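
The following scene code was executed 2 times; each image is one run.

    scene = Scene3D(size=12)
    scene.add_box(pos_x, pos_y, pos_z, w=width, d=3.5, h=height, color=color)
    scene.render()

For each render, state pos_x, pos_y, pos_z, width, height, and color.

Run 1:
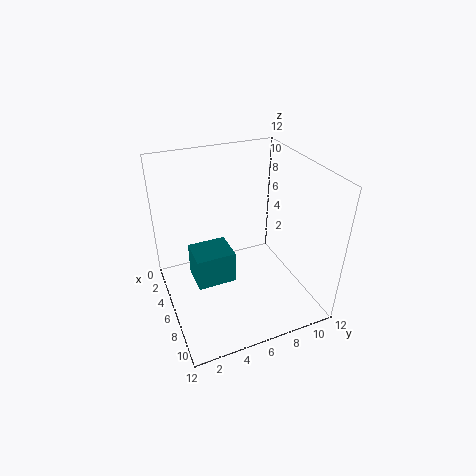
pos_x = 2.5
pos_y = 2.5
pos_z = 1
width = 3
height = 3
color = 'teal'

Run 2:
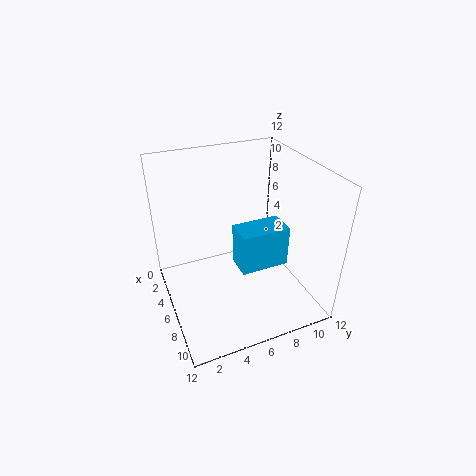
pos_x = 8.5
pos_y = 4.5
pos_z = 6
width = 2
height = 3
color = 'deepskyblue'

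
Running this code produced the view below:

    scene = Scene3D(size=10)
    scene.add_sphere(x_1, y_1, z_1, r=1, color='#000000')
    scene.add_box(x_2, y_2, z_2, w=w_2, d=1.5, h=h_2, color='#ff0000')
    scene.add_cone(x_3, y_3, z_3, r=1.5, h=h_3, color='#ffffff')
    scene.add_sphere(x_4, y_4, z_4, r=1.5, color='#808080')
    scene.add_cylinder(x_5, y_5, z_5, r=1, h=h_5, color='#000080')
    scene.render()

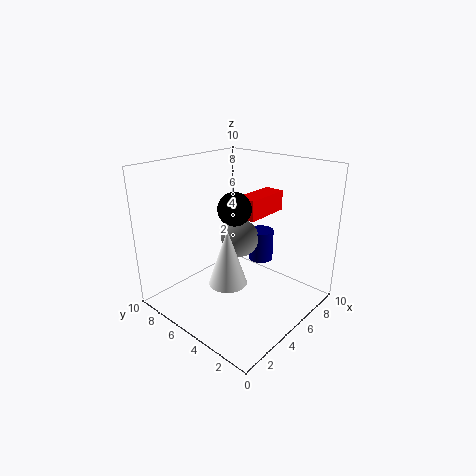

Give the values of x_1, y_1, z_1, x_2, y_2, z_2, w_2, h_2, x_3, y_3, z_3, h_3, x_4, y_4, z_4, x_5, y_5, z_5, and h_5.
x_1 = 3, y_1 = 3.5, z_1 = 8, x_2 = 6, y_2 = 4.5, z_2 = 6, w_2 = 3.5, h_2 = 1.5, x_3 = 5.5, y_3 = 6.5, z_3 = 0.5, h_3 = 4.5, x_4 = 7.5, y_4 = 7, z_4 = 3.5, x_5 = 9, y_5 = 6, z_5 = 1.5, h_5 = 2.5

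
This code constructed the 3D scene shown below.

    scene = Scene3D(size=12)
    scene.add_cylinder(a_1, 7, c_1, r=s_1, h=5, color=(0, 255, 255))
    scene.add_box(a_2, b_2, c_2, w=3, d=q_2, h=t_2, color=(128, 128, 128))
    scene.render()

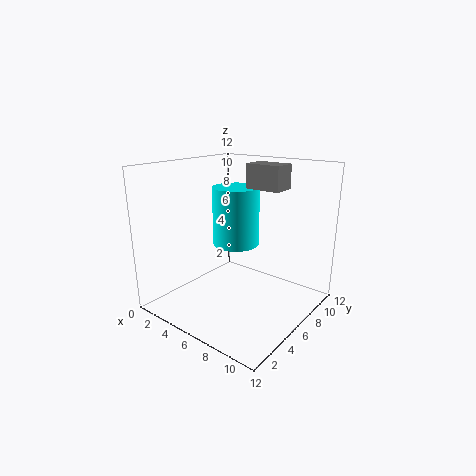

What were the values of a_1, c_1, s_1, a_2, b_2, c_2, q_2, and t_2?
a_1 = 5; c_1 = 5; s_1 = 2; a_2 = 6; b_2 = 7; c_2 = 10; q_2 = 2; t_2 = 2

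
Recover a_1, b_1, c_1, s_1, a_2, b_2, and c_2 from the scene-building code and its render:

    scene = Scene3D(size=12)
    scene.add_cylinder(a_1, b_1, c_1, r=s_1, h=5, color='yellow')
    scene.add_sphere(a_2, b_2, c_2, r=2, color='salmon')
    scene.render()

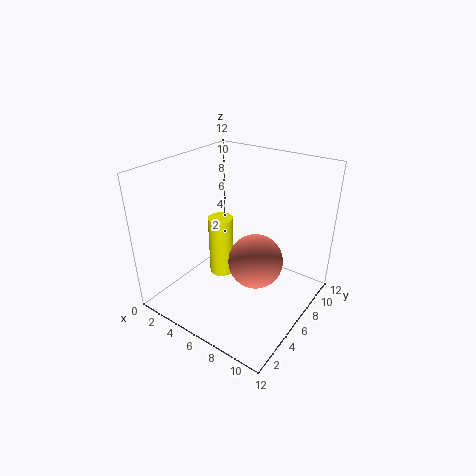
a_1 = 5, b_1 = 5, c_1 = 3, s_1 = 1, a_2 = 9, b_2 = 4, c_2 = 6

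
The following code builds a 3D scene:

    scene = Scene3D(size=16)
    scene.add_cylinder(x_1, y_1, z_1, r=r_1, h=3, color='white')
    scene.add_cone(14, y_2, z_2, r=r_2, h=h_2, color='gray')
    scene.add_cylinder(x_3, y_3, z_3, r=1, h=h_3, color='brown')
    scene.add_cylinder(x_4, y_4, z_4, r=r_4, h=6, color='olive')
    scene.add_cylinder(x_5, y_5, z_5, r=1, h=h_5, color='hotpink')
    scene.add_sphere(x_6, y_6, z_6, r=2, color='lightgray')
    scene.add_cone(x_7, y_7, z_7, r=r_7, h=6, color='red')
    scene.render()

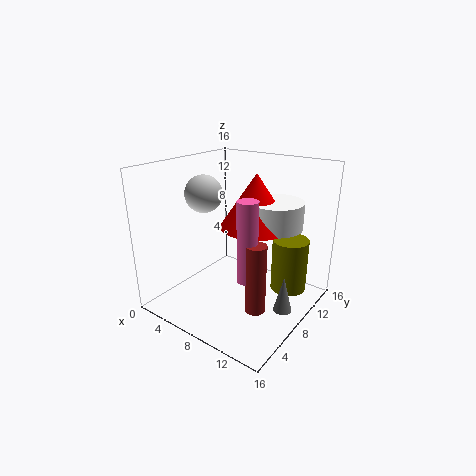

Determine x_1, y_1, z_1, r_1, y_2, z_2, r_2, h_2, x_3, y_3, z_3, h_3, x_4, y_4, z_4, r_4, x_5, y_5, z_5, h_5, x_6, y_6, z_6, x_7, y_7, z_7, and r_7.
x_1 = 11; y_1 = 11; z_1 = 9; r_1 = 3; y_2 = 8; z_2 = 1; r_2 = 1; h_2 = 4; x_3 = 13; y_3 = 4; z_3 = 3; h_3 = 7; x_4 = 13; y_4 = 11; z_4 = 2; r_4 = 2; x_5 = 12; y_5 = 4; z_5 = 6; h_5 = 8; x_6 = 5; y_6 = 6; z_6 = 13; x_7 = 9; y_7 = 10; z_7 = 9; r_7 = 4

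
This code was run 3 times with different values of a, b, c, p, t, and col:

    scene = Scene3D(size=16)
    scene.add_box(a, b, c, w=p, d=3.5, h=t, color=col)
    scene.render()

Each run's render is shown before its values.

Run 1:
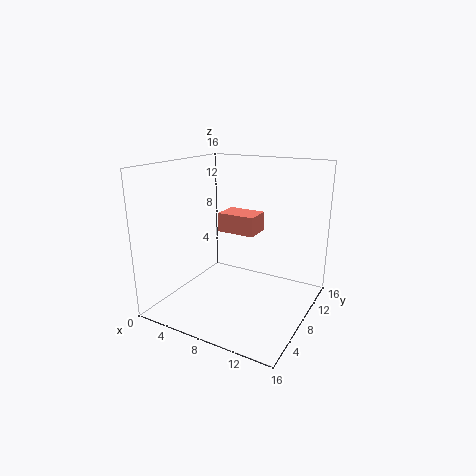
a = 2.5
b = 12.5
c = 6.5
p = 5
t = 2.5
col = 'salmon'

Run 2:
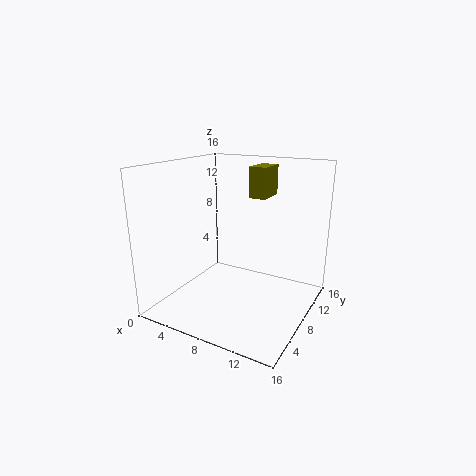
a = 8
b = 10.5
c = 12
p = 2
t = 3.5
col = 'olive'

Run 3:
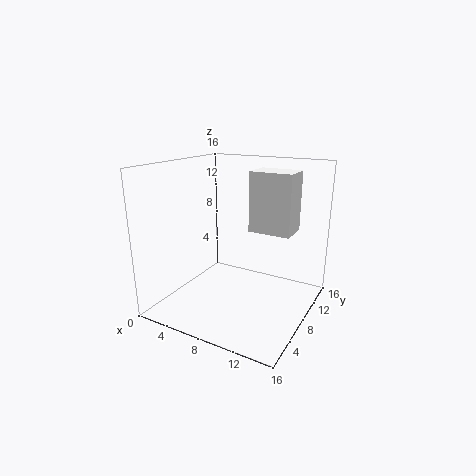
a = 8
b = 10.5
c = 8
p = 5
t = 7
col = 'white'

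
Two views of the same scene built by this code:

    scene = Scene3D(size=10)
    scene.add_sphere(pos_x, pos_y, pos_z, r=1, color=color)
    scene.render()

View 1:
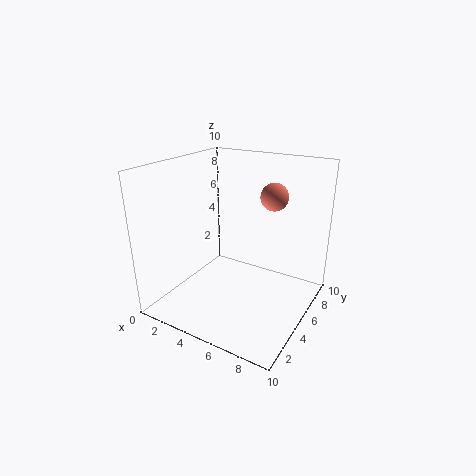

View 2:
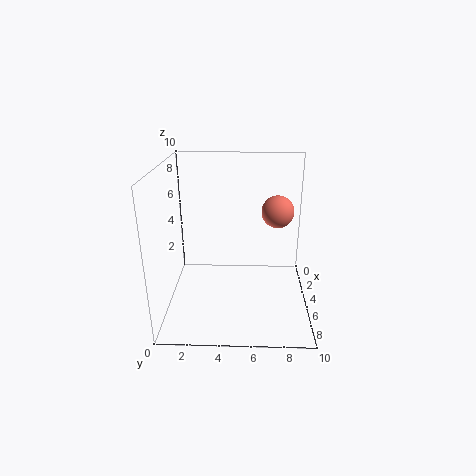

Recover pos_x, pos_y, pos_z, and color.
pos_x = 6.5, pos_y = 7.5, pos_z = 7.5, color = 'salmon'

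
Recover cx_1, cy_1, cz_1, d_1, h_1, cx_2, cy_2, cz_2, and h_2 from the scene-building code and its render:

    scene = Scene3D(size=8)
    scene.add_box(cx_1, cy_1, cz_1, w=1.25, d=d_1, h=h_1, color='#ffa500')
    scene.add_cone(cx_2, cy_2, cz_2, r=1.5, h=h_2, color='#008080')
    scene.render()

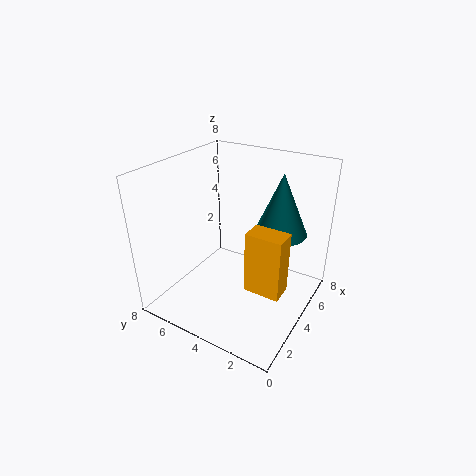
cx_1 = 3, cy_1 = 1, cz_1 = 1.5, d_1 = 2, h_1 = 3.5, cx_2 = 5.75, cy_2 = 2.25, cz_2 = 4, h_2 = 3.5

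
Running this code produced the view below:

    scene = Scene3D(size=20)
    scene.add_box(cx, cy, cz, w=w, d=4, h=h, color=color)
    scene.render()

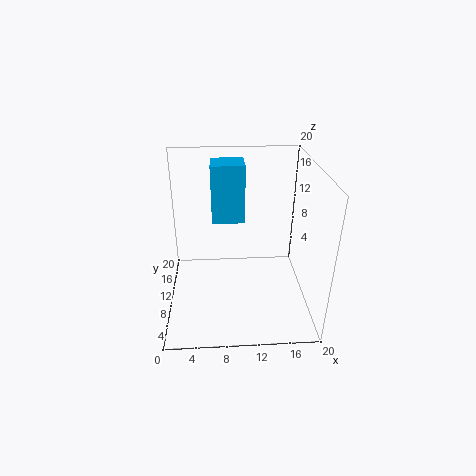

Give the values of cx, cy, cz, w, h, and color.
cx = 6.5
cy = 10.5
cz = 12
w = 4.5
h = 8
color = 'deepskyblue'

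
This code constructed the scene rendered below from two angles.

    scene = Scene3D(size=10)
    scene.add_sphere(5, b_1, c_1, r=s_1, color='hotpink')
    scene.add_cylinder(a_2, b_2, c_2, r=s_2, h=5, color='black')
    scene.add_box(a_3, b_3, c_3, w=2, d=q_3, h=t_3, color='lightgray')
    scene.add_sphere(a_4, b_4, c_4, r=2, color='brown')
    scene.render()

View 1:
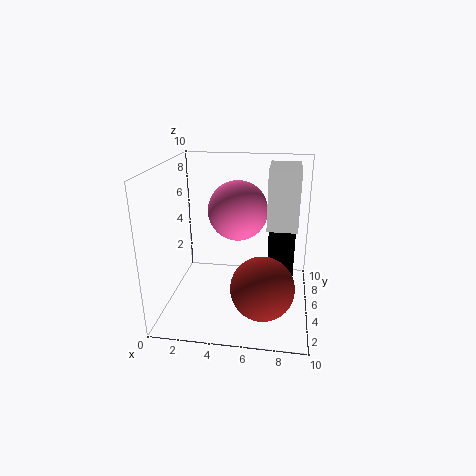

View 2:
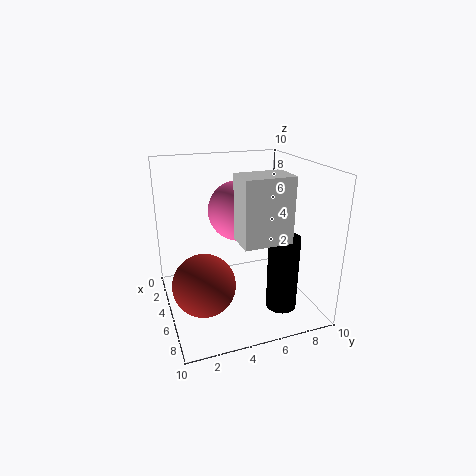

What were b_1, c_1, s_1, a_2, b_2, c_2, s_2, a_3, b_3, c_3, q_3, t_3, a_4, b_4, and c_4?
b_1 = 5, c_1 = 7, s_1 = 2, a_2 = 8, b_2 = 7, c_2 = 1, s_2 = 1, a_3 = 7, b_3 = 4, c_3 = 6, q_3 = 3, t_3 = 4, a_4 = 7, b_4 = 2, c_4 = 3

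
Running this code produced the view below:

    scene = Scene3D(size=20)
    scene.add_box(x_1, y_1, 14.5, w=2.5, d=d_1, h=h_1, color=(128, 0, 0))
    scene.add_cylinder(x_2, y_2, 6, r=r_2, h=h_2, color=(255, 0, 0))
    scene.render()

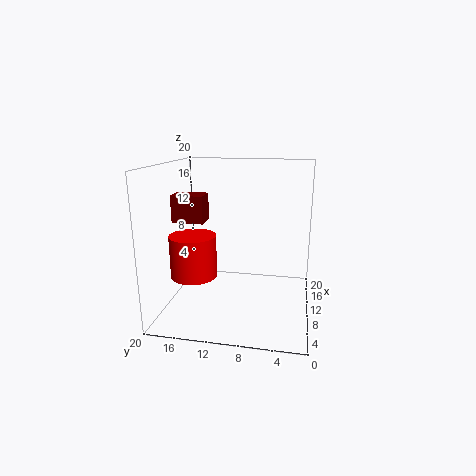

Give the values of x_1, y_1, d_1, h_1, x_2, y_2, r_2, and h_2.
x_1 = 0.5; y_1 = 12; d_1 = 3.5; h_1 = 3; x_2 = 5.5; y_2 = 15; r_2 = 3; h_2 = 5.5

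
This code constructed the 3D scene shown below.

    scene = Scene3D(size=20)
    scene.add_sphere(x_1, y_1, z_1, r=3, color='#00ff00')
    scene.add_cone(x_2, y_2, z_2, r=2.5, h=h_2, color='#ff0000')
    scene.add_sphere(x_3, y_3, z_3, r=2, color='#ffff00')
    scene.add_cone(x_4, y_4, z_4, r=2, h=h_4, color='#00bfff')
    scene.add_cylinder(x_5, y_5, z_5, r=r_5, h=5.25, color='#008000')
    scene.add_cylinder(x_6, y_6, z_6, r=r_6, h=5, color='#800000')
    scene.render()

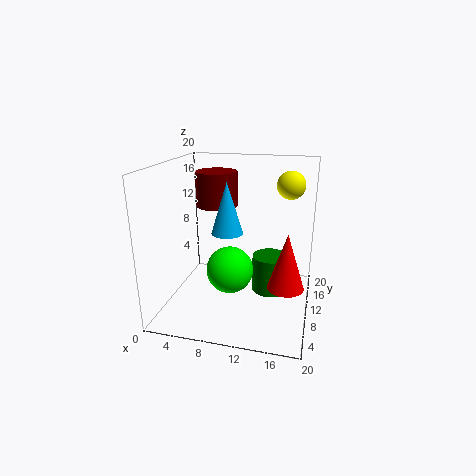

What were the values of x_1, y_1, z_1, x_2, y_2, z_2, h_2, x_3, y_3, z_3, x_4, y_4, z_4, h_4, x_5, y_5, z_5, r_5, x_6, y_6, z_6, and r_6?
x_1 = 10, y_1 = 5.75, z_1 = 7.25, x_2 = 17, y_2 = 8.5, z_2 = 4, h_2 = 7.75, x_3 = 16.5, y_3 = 14.5, z_3 = 16.75, x_4 = 9.5, y_4 = 6.5, z_4 = 12, h_4 = 6.5, x_5 = 14.5, y_5 = 10.75, z_5 = 2.25, r_5 = 2.5, x_6 = 6, y_6 = 13.25, z_6 = 13.5, r_6 = 3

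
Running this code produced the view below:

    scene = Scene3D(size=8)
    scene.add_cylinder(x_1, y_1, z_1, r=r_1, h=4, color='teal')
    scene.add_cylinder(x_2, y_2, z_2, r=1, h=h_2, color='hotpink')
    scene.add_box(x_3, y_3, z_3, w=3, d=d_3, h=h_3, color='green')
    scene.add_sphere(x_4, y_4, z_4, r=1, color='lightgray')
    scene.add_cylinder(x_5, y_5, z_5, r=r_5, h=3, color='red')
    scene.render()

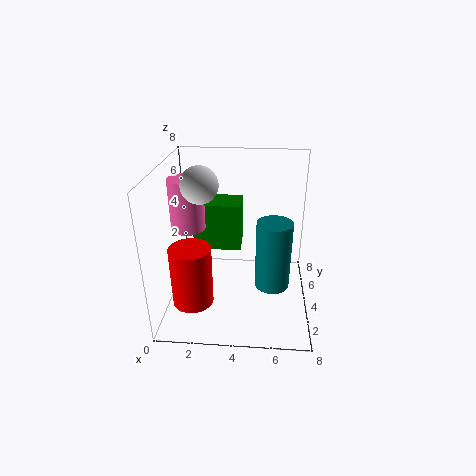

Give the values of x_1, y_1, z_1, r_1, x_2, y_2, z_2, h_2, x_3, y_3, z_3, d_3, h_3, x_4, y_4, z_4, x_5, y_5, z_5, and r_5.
x_1 = 6, y_1 = 4, z_1 = 1, r_1 = 1, x_2 = 1, y_2 = 5, z_2 = 4, h_2 = 3, x_3 = 1, y_3 = 6, z_3 = 2, d_3 = 2, h_3 = 3, x_4 = 2, y_4 = 4, z_4 = 7, x_5 = 2, y_5 = 1, z_5 = 2, r_5 = 1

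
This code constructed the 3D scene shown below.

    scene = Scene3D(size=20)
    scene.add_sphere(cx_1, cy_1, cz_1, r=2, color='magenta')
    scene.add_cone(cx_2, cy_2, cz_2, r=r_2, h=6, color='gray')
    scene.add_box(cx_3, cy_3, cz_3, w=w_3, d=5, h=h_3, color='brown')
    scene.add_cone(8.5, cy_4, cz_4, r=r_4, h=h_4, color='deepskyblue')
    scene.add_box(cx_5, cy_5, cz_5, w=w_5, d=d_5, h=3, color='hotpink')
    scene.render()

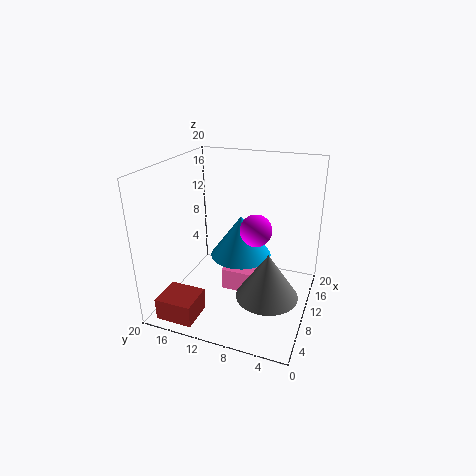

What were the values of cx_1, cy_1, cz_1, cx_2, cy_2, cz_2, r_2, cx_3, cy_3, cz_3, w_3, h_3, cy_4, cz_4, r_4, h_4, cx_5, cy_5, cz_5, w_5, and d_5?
cx_1 = 7
cy_1 = 6.5
cz_1 = 13
cx_2 = 6
cy_2 = 4.5
cz_2 = 4.5
r_2 = 4
cx_3 = 0.5
cy_3 = 13
cz_3 = 1
w_3 = 4.5
h_3 = 3
cy_4 = 9
cz_4 = 8.5
r_4 = 4
h_4 = 5.5
cx_5 = 7.5
cy_5 = 6
cz_5 = 3
w_5 = 3.5
d_5 = 5.5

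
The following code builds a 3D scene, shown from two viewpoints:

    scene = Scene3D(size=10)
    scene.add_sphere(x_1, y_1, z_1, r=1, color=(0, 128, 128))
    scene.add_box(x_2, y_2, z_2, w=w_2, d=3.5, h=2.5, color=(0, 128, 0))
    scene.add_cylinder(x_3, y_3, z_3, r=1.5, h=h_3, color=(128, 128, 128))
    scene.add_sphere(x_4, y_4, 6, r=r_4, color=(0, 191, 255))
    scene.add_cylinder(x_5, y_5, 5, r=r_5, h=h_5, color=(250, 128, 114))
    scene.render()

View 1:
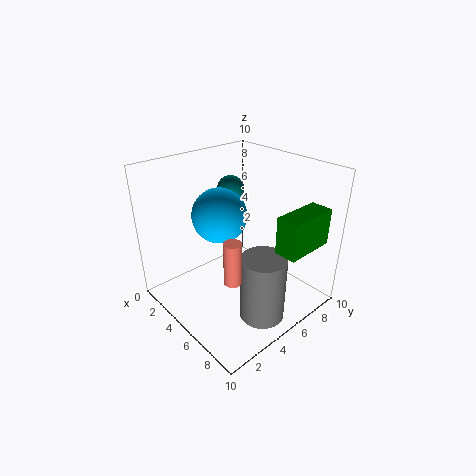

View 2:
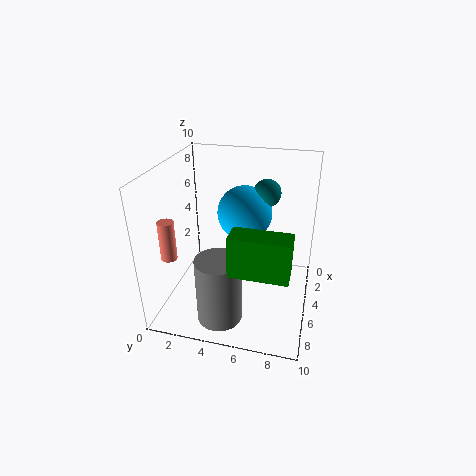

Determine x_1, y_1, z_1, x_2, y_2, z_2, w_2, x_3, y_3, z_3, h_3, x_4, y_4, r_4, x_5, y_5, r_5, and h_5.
x_1 = 2.5
y_1 = 6.5
z_1 = 7.5
x_2 = 8
y_2 = 5.5
z_2 = 5
w_2 = 1.5
x_3 = 8
y_3 = 4.5
z_3 = 0.5
h_3 = 4.5
x_4 = 3
y_4 = 5
r_4 = 2
x_5 = 8.5
y_5 = 1.5
r_5 = 0.5
h_5 = 2.5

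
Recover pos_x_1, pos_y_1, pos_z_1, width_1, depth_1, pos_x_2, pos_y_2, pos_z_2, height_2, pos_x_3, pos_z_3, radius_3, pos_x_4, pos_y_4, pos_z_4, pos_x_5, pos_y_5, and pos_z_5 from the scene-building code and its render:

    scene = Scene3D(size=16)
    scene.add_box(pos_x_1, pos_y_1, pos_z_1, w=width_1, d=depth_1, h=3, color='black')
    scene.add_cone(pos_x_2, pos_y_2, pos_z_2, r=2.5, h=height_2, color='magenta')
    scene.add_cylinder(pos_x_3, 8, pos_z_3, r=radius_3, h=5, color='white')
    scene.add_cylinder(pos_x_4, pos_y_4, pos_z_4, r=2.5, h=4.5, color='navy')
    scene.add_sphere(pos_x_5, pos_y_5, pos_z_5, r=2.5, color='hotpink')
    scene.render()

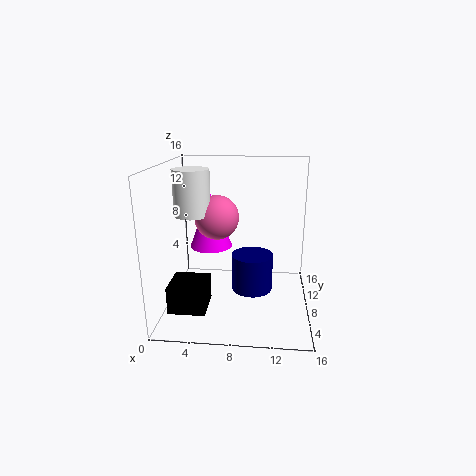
pos_x_1 = 1
pos_y_1 = 3
pos_z_1 = 1
width_1 = 4
depth_1 = 4
pos_x_2 = 4.5
pos_y_2 = 10.5
pos_z_2 = 6
height_2 = 6.5
pos_x_3 = 3
pos_z_3 = 10.5
radius_3 = 2
pos_x_4 = 9.5
pos_y_4 = 10.5
pos_z_4 = 0.5
pos_x_5 = 5.5
pos_y_5 = 9
pos_z_5 = 10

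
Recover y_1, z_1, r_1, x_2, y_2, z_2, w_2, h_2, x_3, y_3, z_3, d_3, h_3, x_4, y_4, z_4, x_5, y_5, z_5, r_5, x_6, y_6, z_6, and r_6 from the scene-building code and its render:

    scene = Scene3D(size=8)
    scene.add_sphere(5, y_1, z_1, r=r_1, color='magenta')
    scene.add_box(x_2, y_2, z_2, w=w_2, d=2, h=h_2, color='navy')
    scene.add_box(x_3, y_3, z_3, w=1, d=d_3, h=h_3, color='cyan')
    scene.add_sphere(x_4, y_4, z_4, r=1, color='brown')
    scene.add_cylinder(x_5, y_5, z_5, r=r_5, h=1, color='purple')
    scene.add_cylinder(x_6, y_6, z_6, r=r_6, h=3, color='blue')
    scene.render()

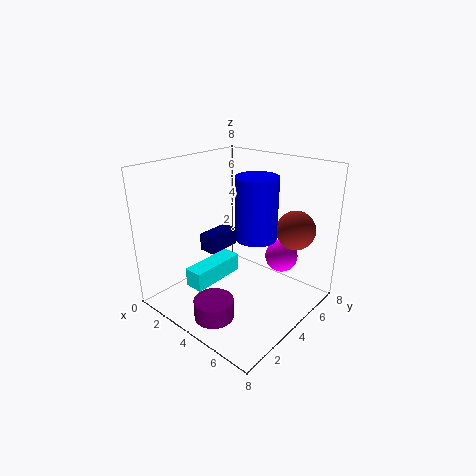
y_1 = 7; z_1 = 2; r_1 = 1; x_2 = 2; y_2 = 3; z_2 = 3; w_2 = 1; h_2 = 1; x_3 = 3; y_3 = 1; z_3 = 2; d_3 = 3; h_3 = 1; x_4 = 7; y_4 = 5; z_4 = 5; x_5 = 5; y_5 = 1; z_5 = 1; r_5 = 1; x_6 = 6; y_6 = 3; z_6 = 5; r_6 = 1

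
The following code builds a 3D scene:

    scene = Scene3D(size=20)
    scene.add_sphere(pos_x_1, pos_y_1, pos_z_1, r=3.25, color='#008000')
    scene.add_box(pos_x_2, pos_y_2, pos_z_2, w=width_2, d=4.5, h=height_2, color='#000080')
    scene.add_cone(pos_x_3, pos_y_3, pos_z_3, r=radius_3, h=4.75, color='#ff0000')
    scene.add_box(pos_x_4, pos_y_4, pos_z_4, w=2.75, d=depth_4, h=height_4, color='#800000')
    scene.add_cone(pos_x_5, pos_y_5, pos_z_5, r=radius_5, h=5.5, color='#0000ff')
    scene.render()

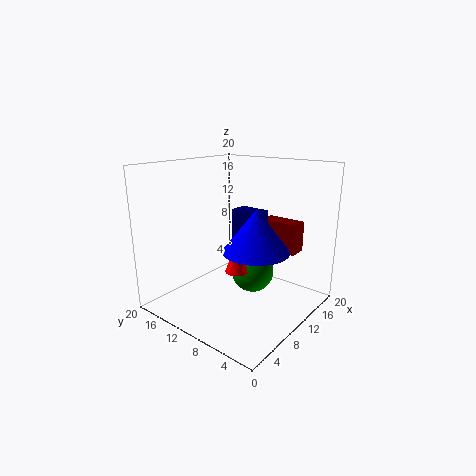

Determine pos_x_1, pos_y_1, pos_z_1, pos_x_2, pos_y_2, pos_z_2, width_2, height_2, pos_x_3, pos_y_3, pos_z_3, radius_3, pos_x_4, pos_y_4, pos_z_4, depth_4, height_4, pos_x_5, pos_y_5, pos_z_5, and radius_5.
pos_x_1 = 14.25
pos_y_1 = 10.5
pos_z_1 = 3.25
pos_x_2 = 12
pos_y_2 = 8.25
pos_z_2 = 8.5
width_2 = 2.75
height_2 = 4.75
pos_x_3 = 11
pos_y_3 = 11
pos_z_3 = 4.25
radius_3 = 1.75
pos_x_4 = 15.5
pos_y_4 = 4.25
pos_z_4 = 7
depth_4 = 5.75
height_4 = 4.5
pos_x_5 = 8
pos_y_5 = 5.5
pos_z_5 = 9.75
radius_5 = 4.25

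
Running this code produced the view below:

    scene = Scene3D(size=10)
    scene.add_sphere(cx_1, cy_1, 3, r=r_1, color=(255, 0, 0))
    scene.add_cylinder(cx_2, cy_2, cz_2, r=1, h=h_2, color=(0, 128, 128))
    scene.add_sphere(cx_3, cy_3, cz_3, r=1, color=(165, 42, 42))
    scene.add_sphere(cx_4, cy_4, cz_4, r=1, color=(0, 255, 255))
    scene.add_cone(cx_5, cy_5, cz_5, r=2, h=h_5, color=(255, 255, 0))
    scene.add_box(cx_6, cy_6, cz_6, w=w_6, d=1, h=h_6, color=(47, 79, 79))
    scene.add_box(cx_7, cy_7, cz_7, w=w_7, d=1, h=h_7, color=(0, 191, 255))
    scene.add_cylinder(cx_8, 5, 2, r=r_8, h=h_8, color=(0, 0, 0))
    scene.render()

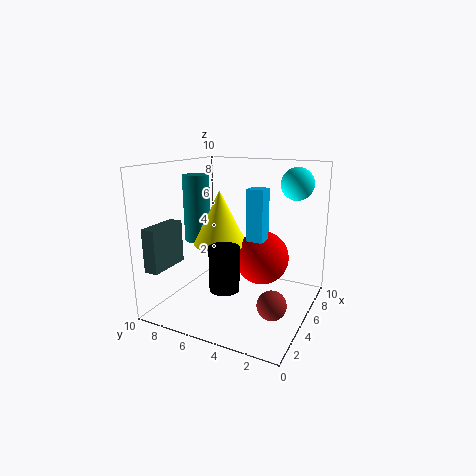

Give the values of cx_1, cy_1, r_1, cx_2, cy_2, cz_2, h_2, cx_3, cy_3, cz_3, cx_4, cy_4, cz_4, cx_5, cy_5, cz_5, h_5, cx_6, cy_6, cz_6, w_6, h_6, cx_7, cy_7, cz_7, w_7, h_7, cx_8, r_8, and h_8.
cx_1 = 7, cy_1 = 4, r_1 = 2, cx_2 = 6, cy_2 = 9, cz_2 = 4, h_2 = 5, cx_3 = 4, cy_3 = 2, cz_3 = 1, cx_4 = 5, cy_4 = 1, cz_4 = 9, cx_5 = 6, cy_5 = 7, cz_5 = 4, h_5 = 4, cx_6 = 1, cy_6 = 9, cz_6 = 3, w_6 = 3, h_6 = 3, cx_7 = 2, cy_7 = 2, cz_7 = 6, w_7 = 1, h_7 = 3, cx_8 = 3, r_8 = 1, h_8 = 3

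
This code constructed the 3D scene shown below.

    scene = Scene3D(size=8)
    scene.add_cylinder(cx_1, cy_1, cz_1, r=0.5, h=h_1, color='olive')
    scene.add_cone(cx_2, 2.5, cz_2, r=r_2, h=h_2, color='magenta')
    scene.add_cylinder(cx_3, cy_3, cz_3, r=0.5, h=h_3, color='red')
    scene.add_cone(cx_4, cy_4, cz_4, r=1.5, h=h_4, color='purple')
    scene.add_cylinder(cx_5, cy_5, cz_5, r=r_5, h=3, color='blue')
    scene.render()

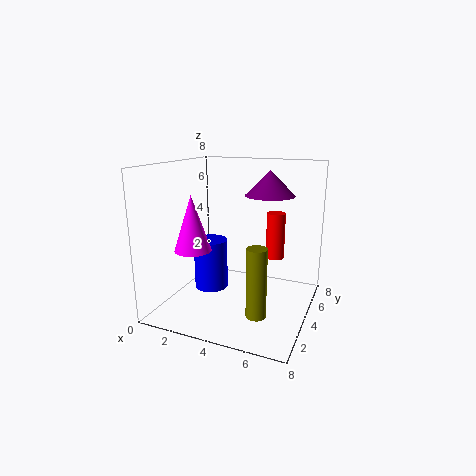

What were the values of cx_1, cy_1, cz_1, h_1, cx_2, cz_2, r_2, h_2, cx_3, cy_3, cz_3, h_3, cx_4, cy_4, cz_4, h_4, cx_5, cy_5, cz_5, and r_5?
cx_1 = 6; cy_1 = 1.5; cz_1 = 1; h_1 = 3.5; cx_2 = 2; cz_2 = 3.5; r_2 = 1; h_2 = 3; cx_3 = 6; cy_3 = 4.5; cz_3 = 3; h_3 = 2.5; cx_4 = 5; cy_4 = 6.5; cz_4 = 6; h_4 = 1.5; cx_5 = 2; cy_5 = 4.5; cz_5 = 0.5; r_5 = 1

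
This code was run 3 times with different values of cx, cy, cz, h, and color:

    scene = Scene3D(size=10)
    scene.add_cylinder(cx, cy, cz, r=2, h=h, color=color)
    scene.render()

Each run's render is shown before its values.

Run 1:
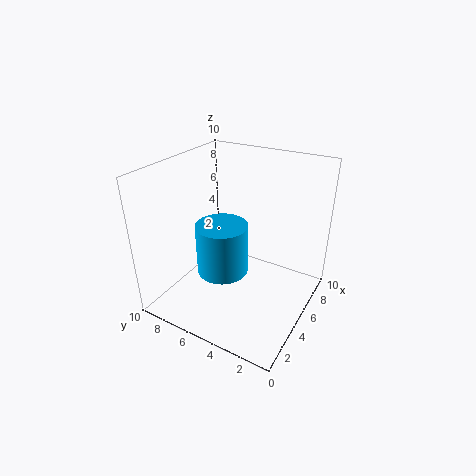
cx = 6, cy = 7, cz = 1, h = 4, color = 'deepskyblue'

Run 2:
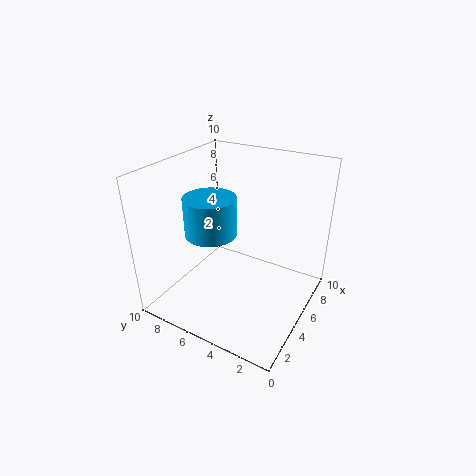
cx = 6, cy = 8, cz = 4, h = 3, color = 'deepskyblue'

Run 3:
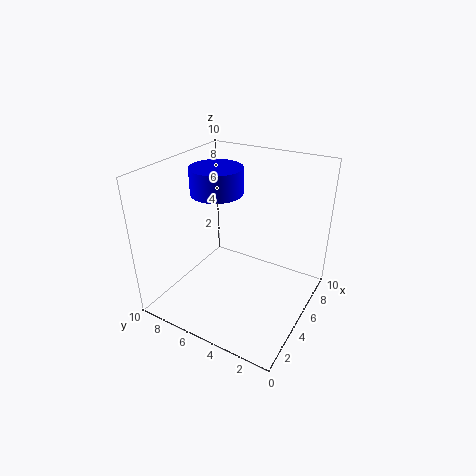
cx = 7, cy = 8, cz = 7, h = 2, color = 'blue'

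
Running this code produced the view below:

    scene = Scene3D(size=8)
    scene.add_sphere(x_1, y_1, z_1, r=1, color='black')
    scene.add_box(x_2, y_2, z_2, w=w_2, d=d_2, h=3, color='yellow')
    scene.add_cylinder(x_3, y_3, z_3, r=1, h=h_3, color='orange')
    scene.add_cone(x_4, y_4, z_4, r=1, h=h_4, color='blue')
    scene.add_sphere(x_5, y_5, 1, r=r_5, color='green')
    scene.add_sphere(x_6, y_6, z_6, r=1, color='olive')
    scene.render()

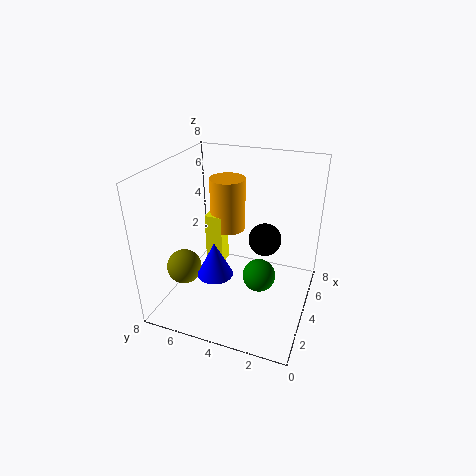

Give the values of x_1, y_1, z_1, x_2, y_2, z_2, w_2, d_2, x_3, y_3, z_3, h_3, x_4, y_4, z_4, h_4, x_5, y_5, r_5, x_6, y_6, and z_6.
x_1 = 6, y_1 = 3, z_1 = 3, x_2 = 4, y_2 = 5, z_2 = 2, w_2 = 1, d_2 = 1, x_3 = 5, y_3 = 5, z_3 = 4, h_3 = 3, x_4 = 3, y_4 = 5, z_4 = 2, h_4 = 2, x_5 = 5, y_5 = 3, r_5 = 1, x_6 = 3, y_6 = 7, z_6 = 2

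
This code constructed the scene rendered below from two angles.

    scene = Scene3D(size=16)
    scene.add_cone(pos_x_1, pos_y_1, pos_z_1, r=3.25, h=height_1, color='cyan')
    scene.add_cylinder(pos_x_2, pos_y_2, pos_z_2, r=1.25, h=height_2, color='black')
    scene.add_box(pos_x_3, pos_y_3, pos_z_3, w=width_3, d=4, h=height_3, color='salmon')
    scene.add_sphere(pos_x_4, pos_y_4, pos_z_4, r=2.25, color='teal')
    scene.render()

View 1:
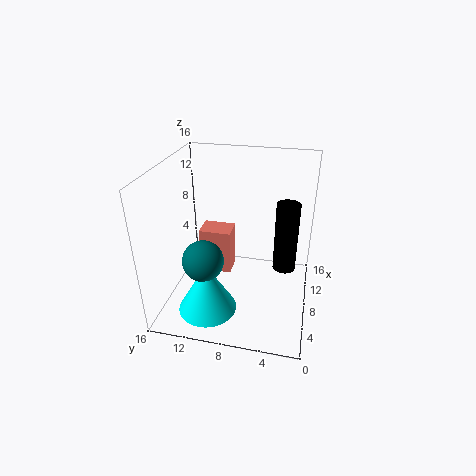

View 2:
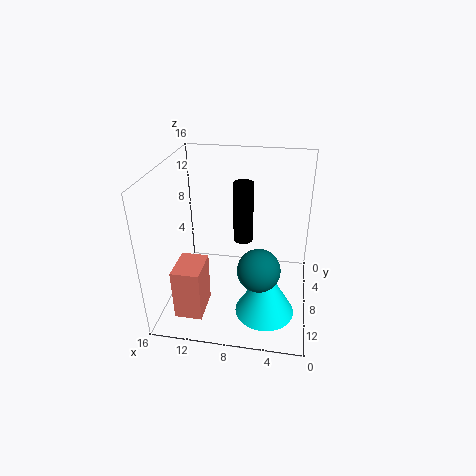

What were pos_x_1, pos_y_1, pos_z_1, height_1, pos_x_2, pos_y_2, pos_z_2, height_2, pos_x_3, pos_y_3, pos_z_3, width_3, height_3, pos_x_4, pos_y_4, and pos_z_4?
pos_x_1 = 4.5; pos_y_1 = 10.75; pos_z_1 = 0.5; height_1 = 5.75; pos_x_2 = 8.25; pos_y_2 = 2.75; pos_z_2 = 4.75; height_2 = 7.75; pos_x_3 = 11; pos_y_3 = 9.75; pos_z_3 = 0.75; width_3 = 3; height_3 = 5.75; pos_x_4 = 5.25; pos_y_4 = 11.25; pos_z_4 = 6.25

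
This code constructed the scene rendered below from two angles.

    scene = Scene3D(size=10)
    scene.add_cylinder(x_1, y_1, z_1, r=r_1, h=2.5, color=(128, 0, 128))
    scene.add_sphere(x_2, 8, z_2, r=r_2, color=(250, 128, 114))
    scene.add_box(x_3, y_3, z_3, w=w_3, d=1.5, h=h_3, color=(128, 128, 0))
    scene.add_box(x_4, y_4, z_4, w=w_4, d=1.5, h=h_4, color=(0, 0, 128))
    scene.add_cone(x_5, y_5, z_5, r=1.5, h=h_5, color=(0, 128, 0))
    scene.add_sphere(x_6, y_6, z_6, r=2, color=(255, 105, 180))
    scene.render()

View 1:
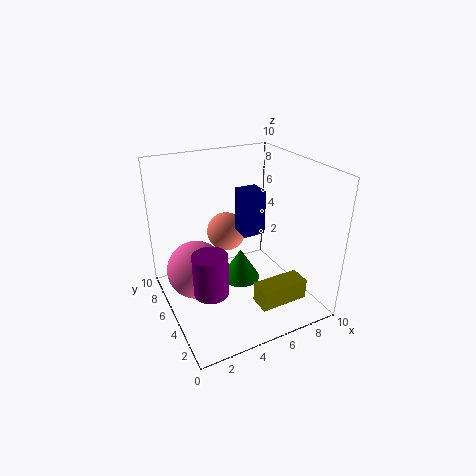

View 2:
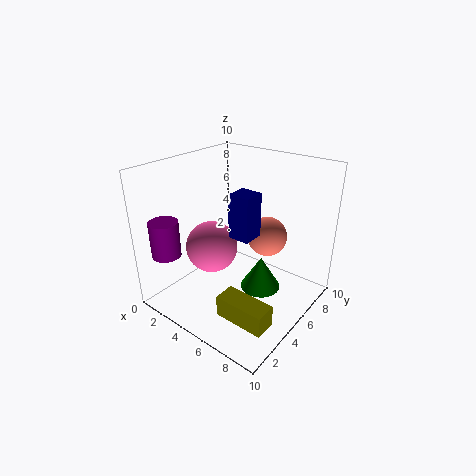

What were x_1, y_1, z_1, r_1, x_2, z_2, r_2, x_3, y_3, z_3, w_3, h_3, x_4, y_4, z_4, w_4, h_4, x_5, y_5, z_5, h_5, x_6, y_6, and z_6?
x_1 = 1.5; y_1 = 1.5; z_1 = 4; r_1 = 1; x_2 = 5.5; z_2 = 4; r_2 = 1.5; x_3 = 5.5; y_3 = 2; z_3 = 0.5; w_3 = 3.5; h_3 = 1.5; x_4 = 5; y_4 = 4; z_4 = 5.5; w_4 = 1.5; h_4 = 3; x_5 = 6; y_5 = 6.5; z_5 = 0.5; h_5 = 2.5; x_6 = 2; y_6 = 5.5; z_6 = 3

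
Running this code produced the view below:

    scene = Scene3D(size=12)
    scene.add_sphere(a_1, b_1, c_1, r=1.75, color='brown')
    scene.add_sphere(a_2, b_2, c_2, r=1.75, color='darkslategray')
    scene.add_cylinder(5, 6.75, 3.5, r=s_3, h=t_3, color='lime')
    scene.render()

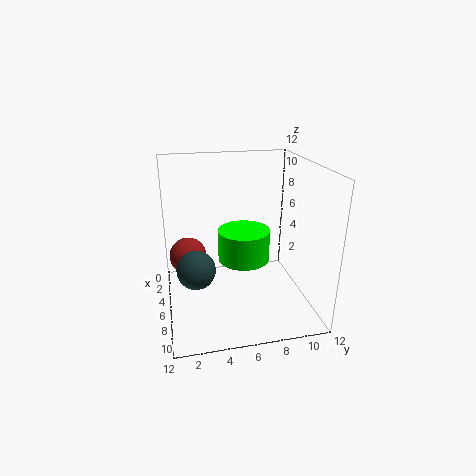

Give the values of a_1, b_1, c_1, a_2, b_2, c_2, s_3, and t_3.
a_1 = 2; b_1 = 2; c_1 = 2.75; a_2 = 4.5; b_2 = 2.5; c_2 = 2.5; s_3 = 2.25; t_3 = 2.75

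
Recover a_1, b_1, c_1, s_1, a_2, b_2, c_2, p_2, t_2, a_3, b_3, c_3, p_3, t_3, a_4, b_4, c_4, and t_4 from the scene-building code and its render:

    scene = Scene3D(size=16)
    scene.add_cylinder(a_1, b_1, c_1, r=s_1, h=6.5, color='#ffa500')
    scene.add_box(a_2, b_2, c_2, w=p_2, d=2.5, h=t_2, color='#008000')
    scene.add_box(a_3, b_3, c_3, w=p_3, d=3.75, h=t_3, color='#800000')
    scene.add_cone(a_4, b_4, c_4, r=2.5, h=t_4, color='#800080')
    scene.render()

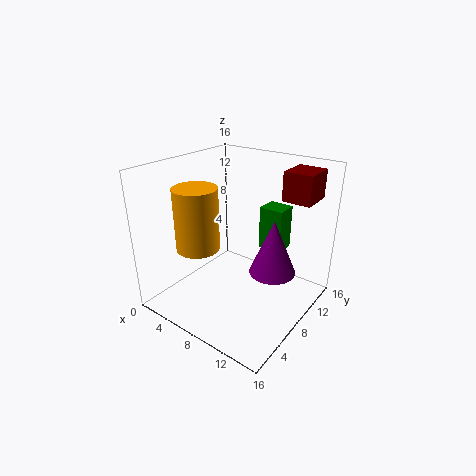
a_1 = 6; b_1 = 3.75; c_1 = 8; s_1 = 2.25; a_2 = 9; b_2 = 10.75; c_2 = 6; p_2 = 2.75; t_2 = 5; a_3 = 11.25; b_3 = 11.5; c_3 = 12; p_3 = 3.25; t_3 = 3.25; a_4 = 12.25; b_4 = 8.5; c_4 = 5; t_4 = 6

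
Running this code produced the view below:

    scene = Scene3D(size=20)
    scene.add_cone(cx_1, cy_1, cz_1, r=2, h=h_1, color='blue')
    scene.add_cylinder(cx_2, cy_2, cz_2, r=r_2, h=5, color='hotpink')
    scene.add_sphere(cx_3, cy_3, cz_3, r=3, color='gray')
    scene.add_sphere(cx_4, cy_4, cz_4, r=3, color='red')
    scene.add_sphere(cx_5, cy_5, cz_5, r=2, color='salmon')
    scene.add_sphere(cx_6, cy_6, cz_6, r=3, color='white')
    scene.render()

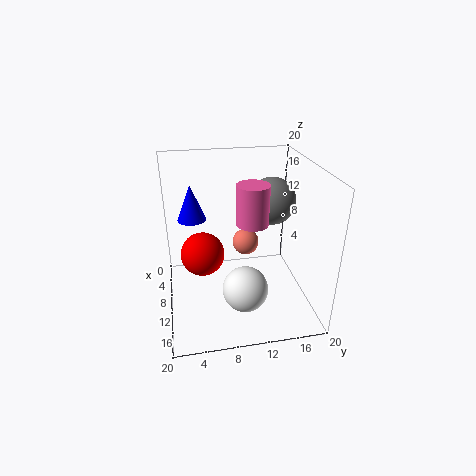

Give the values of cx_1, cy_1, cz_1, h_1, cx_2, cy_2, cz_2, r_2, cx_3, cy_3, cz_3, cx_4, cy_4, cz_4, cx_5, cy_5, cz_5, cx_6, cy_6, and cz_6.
cx_1 = 7, cy_1 = 4, cz_1 = 12, h_1 = 5, cx_2 = 14, cy_2 = 11, cz_2 = 14, r_2 = 2, cx_3 = 12, cy_3 = 14, cz_3 = 16, cx_4 = 10, cy_4 = 5, cz_4 = 8, cx_5 = 6, cy_5 = 12, cz_5 = 7, cx_6 = 15, cy_6 = 10, cz_6 = 5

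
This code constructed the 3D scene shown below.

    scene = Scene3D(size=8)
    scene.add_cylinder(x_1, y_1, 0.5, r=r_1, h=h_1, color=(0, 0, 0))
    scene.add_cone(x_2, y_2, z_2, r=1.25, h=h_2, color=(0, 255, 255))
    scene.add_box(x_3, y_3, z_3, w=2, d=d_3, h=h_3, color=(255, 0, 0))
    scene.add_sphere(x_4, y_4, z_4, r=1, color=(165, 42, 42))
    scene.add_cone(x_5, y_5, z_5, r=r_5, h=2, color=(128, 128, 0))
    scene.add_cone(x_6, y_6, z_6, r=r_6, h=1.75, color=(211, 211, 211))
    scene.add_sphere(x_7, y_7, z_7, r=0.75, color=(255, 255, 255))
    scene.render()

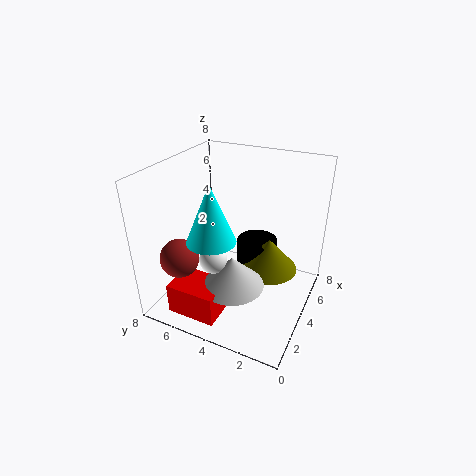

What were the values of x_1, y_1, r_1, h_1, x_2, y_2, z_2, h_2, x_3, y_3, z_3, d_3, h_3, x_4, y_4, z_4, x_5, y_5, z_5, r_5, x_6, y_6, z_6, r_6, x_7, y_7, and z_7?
x_1 = 6.25
y_1 = 3.75
r_1 = 1.25
h_1 = 2.25
x_2 = 2
y_2 = 4.5
z_2 = 4.75
h_2 = 3
x_3 = 0.75
y_3 = 4
z_3 = 0.25
d_3 = 2.75
h_3 = 1.75
x_4 = 1.25
y_4 = 6
z_4 = 3.75
x_5 = 5.75
y_5 = 2.75
z_5 = 1.25
r_5 = 1.75
x_6 = 2.75
y_6 = 3.75
z_6 = 1.75
r_6 = 1.75
x_7 = 2.5
y_7 = 4.75
z_7 = 3.25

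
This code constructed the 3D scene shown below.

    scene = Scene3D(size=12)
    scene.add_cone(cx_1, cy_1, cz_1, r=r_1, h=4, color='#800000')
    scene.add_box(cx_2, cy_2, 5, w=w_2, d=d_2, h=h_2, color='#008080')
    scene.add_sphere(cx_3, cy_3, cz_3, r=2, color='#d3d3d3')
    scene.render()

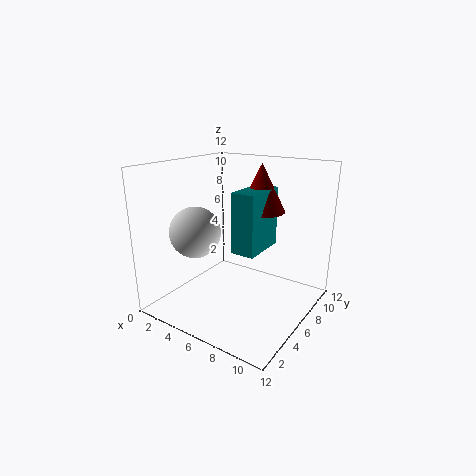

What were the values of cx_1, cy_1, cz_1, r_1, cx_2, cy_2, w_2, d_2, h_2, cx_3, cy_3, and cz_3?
cx_1 = 7
cy_1 = 8
cz_1 = 8
r_1 = 2
cx_2 = 6
cy_2 = 5
w_2 = 2
d_2 = 4
h_2 = 5
cx_3 = 4
cy_3 = 3
cz_3 = 7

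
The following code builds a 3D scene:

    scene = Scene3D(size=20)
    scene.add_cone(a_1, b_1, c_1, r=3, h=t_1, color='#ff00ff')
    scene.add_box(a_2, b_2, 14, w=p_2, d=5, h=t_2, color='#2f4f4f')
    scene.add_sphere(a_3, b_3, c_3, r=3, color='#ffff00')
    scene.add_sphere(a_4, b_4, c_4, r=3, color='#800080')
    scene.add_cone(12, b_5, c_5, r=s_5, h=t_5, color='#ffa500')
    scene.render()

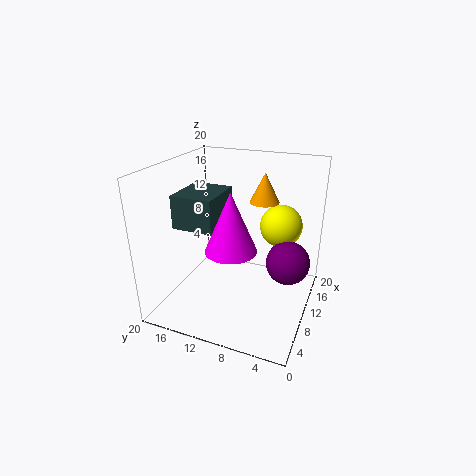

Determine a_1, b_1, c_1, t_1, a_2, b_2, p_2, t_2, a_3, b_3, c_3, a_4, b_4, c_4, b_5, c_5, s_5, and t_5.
a_1 = 3
b_1 = 8
c_1 = 12
t_1 = 7
a_2 = 2
b_2 = 10
p_2 = 6
t_2 = 4
a_3 = 14
b_3 = 5
c_3 = 11
a_4 = 11
b_4 = 3
c_4 = 7
b_5 = 7
c_5 = 15
s_5 = 2
t_5 = 4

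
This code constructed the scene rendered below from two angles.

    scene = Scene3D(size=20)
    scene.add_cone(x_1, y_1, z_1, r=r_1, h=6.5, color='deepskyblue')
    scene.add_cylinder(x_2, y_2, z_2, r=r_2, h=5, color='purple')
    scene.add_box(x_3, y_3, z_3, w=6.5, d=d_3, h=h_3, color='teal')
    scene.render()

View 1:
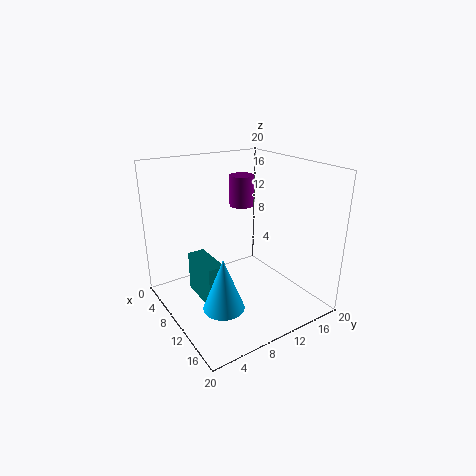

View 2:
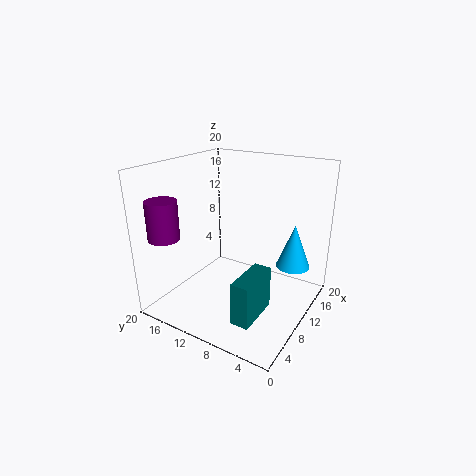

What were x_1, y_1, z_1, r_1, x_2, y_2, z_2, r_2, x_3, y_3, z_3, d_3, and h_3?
x_1 = 16
y_1 = 4
z_1 = 4.5
r_1 = 2.5
x_2 = 2
y_2 = 16
z_2 = 11.5
r_2 = 2
x_3 = 4
y_3 = 5
z_3 = 0.5
d_3 = 2.5
h_3 = 6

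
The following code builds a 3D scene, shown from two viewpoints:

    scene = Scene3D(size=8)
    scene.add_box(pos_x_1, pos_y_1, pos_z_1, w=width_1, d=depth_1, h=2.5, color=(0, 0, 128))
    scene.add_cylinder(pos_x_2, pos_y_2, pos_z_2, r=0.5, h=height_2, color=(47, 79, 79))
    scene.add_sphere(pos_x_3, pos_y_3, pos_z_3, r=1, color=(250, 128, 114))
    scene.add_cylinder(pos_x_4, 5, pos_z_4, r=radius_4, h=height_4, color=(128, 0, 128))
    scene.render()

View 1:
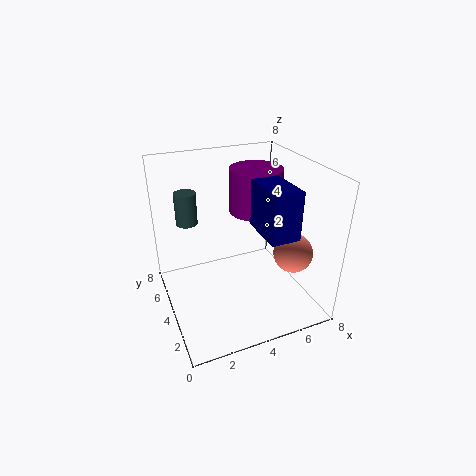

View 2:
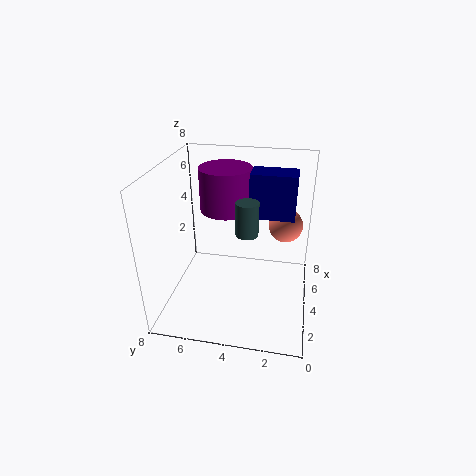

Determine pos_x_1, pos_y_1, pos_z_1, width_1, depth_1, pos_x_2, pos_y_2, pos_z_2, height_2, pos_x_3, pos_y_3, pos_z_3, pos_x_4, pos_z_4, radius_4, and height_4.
pos_x_1 = 4.5; pos_y_1 = 1; pos_z_1 = 5; width_1 = 1.5; depth_1 = 2.5; pos_x_2 = 1; pos_y_2 = 3; pos_z_2 = 6; height_2 = 1.5; pos_x_3 = 6; pos_y_3 = 1.5; pos_z_3 = 4; pos_x_4 = 5.5; pos_z_4 = 5; radius_4 = 1.5; height_4 = 2.5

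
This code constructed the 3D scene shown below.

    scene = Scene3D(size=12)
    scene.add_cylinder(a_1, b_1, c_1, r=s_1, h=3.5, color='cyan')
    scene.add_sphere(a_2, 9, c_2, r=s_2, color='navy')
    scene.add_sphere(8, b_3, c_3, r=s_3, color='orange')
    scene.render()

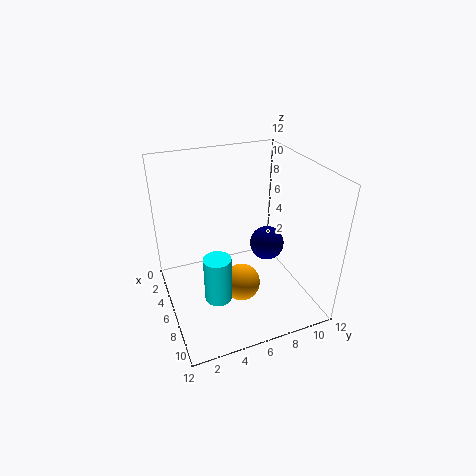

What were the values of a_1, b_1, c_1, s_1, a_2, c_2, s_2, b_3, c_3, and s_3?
a_1 = 9.5; b_1 = 3; c_1 = 3.5; s_1 = 1; a_2 = 5.5; c_2 = 4.5; s_2 = 1.5; b_3 = 5.5; c_3 = 3; s_3 = 1.5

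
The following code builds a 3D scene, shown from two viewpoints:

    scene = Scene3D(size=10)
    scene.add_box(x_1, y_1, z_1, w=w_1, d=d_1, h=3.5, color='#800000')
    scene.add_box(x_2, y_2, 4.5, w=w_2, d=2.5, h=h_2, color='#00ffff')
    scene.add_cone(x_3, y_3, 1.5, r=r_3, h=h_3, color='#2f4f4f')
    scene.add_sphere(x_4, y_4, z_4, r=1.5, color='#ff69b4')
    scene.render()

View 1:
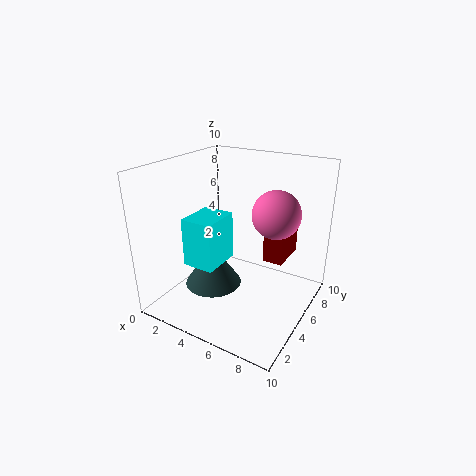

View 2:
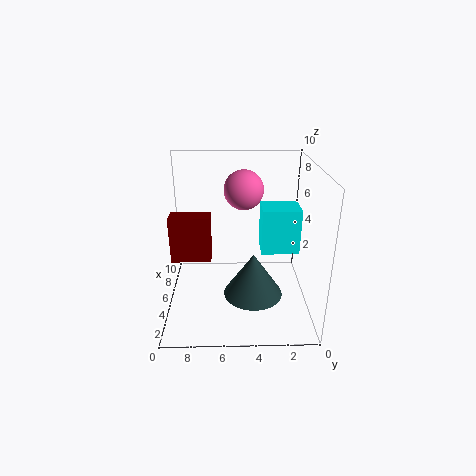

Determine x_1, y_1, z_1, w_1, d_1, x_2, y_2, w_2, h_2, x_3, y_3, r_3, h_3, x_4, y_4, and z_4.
x_1 = 6; y_1 = 7; z_1 = 2.5; w_1 = 1.5; d_1 = 3; x_2 = 3.5; y_2 = 1; w_2 = 2; h_2 = 3; x_3 = 3.5; y_3 = 4; r_3 = 2; h_3 = 3; x_4 = 8; y_4 = 4.5; z_4 = 7.5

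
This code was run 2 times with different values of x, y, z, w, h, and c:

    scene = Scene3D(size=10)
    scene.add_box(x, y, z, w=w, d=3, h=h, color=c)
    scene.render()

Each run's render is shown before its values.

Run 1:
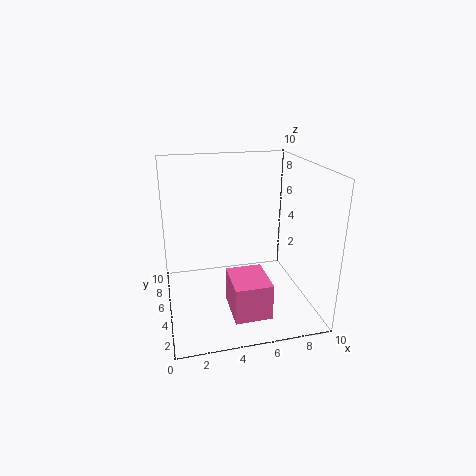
x = 4, y = 1.5, z = 0.5, w = 2.5, h = 2.5, c = 'hotpink'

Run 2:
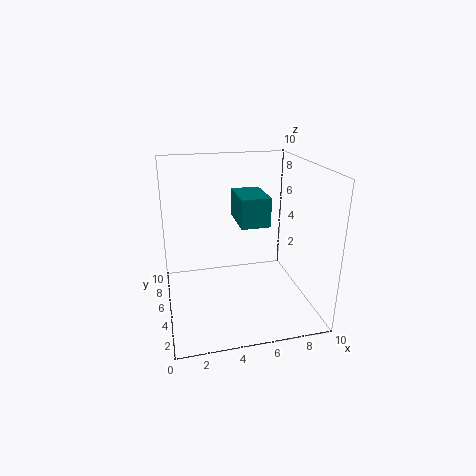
x = 5, y = 4, z = 6, w = 2, h = 2, c = 'teal'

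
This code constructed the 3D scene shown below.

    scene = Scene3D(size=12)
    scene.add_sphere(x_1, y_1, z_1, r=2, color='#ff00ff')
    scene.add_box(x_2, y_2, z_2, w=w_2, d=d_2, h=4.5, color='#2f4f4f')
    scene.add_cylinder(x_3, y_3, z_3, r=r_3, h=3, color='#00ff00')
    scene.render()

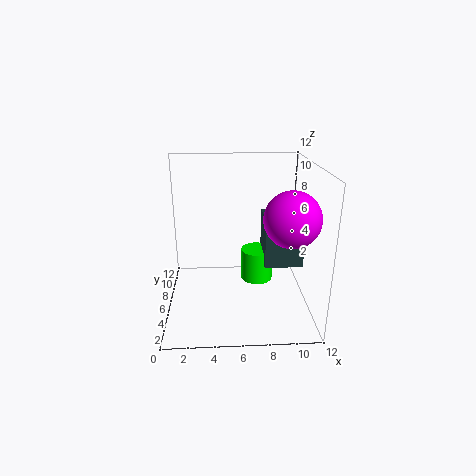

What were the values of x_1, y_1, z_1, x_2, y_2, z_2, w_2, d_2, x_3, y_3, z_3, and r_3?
x_1 = 9.5
y_1 = 2
z_1 = 9
x_2 = 8.5
y_2 = 7
z_2 = 2.5
w_2 = 3.5
d_2 = 3.5
x_3 = 8
y_3 = 9
z_3 = 0.5
r_3 = 1.5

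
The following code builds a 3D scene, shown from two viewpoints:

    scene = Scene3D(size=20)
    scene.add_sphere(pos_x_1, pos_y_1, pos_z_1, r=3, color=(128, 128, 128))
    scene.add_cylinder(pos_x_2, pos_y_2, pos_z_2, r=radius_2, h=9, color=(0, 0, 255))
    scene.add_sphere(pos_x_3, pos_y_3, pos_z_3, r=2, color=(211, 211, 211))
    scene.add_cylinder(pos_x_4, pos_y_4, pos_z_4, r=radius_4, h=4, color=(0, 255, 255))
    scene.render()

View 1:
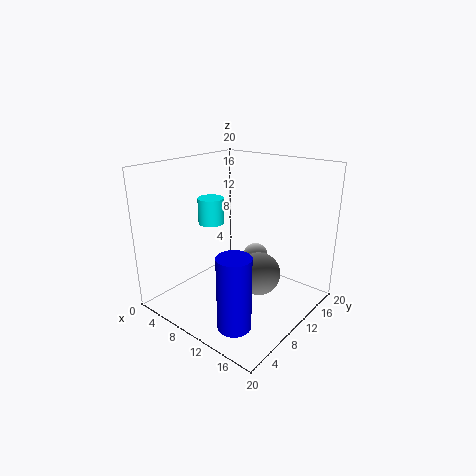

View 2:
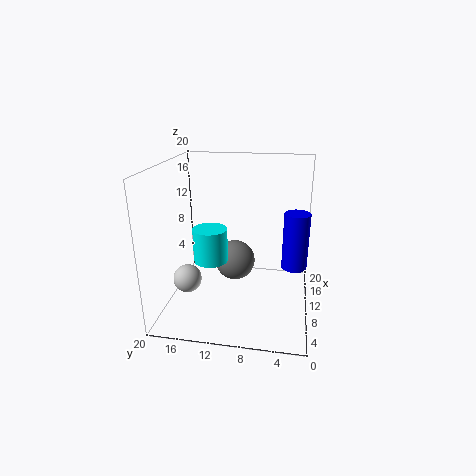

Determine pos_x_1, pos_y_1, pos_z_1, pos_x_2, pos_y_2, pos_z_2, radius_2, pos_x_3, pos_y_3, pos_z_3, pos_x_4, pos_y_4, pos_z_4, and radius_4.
pos_x_1 = 13; pos_y_1 = 11; pos_z_1 = 5; pos_x_2 = 16; pos_y_2 = 2; pos_z_2 = 3; radius_2 = 2; pos_x_3 = 8; pos_y_3 = 17; pos_z_3 = 4; pos_x_4 = 3; pos_y_4 = 12; pos_z_4 = 10; radius_4 = 2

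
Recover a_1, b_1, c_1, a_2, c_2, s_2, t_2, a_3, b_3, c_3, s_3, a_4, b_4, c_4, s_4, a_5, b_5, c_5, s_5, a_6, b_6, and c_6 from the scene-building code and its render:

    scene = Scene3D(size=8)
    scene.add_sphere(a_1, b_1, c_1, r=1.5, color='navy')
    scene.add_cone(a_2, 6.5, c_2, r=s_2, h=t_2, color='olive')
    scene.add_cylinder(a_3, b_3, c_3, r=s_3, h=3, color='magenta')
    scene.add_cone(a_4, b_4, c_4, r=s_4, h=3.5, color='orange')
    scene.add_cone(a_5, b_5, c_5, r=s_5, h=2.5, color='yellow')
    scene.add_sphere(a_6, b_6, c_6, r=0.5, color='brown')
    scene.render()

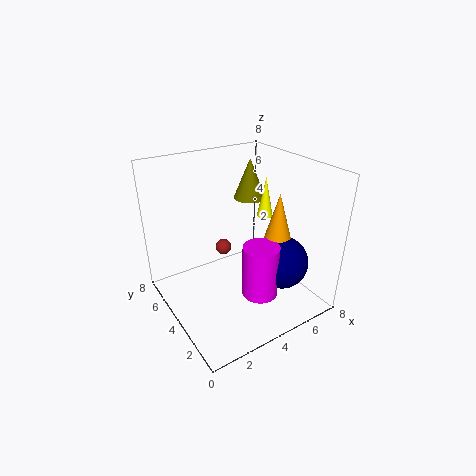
a_1 = 6; b_1 = 2.5; c_1 = 2.5; a_2 = 6.5; c_2 = 5; s_2 = 1; t_2 = 2.5; a_3 = 4.5; b_3 = 2.5; c_3 = 1; s_3 = 1; a_4 = 6; b_4 = 3; c_4 = 3; s_4 = 1; a_5 = 7; b_5 = 5.5; c_5 = 4; s_5 = 0.5; a_6 = 4.5; b_6 = 6.5; c_6 = 2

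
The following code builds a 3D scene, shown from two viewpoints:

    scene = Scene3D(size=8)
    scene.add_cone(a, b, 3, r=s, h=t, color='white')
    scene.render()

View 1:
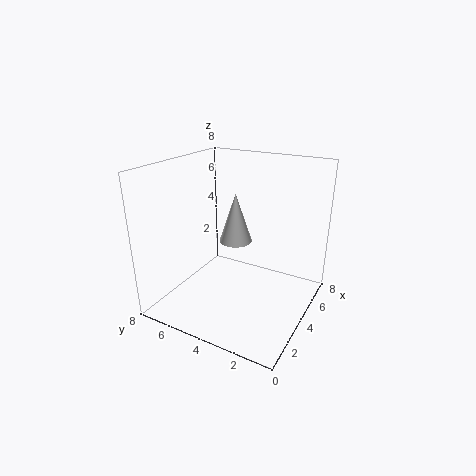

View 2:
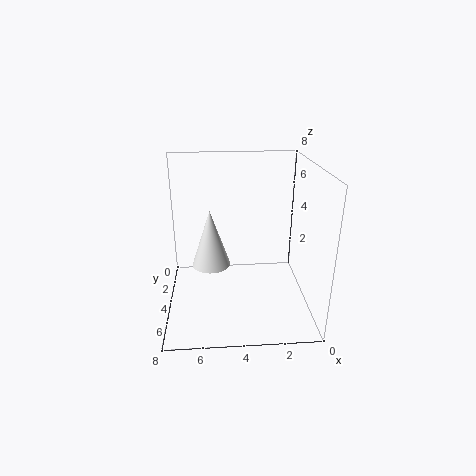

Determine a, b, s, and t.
a = 5.5; b = 5; s = 1; t = 3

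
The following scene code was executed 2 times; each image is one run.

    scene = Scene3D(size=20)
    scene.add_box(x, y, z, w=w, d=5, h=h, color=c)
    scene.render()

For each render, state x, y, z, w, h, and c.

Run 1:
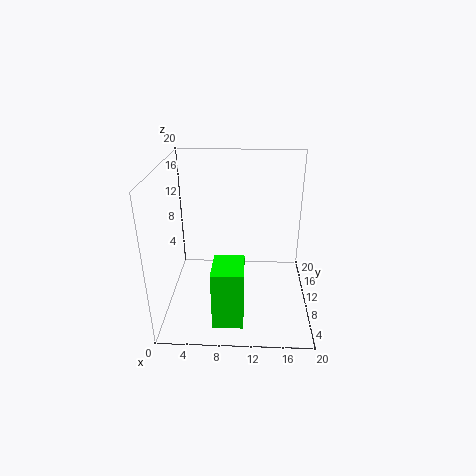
x = 7
y = 2
z = 1
w = 4
h = 8
c = 'lime'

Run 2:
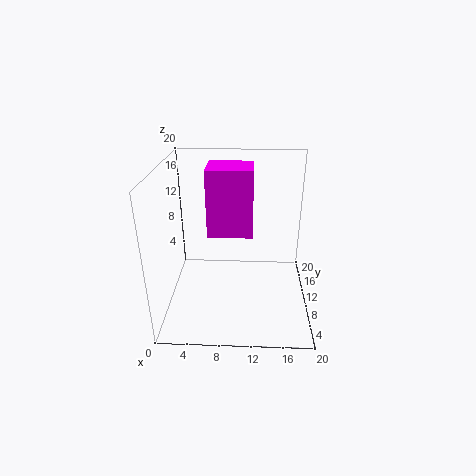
x = 6
y = 8
z = 11
w = 6
h = 9
c = 'magenta'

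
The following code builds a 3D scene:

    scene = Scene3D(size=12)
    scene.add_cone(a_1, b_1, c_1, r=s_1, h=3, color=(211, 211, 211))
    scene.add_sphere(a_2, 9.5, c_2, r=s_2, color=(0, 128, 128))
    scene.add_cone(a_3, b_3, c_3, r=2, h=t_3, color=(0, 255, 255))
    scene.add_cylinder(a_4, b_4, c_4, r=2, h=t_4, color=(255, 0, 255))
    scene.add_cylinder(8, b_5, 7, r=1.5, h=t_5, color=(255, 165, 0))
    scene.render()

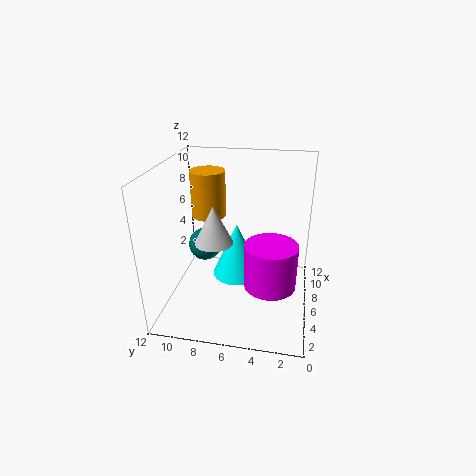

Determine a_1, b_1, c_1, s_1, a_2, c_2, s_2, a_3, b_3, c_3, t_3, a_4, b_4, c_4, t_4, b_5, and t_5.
a_1 = 4
b_1 = 7.5
c_1 = 6.5
s_1 = 1.5
a_2 = 8
c_2 = 4
s_2 = 1.5
a_3 = 5.5
b_3 = 6
c_3 = 3
t_3 = 4.5
a_4 = 3.5
b_4 = 3
c_4 = 3.5
t_4 = 3.5
b_5 = 9
t_5 = 4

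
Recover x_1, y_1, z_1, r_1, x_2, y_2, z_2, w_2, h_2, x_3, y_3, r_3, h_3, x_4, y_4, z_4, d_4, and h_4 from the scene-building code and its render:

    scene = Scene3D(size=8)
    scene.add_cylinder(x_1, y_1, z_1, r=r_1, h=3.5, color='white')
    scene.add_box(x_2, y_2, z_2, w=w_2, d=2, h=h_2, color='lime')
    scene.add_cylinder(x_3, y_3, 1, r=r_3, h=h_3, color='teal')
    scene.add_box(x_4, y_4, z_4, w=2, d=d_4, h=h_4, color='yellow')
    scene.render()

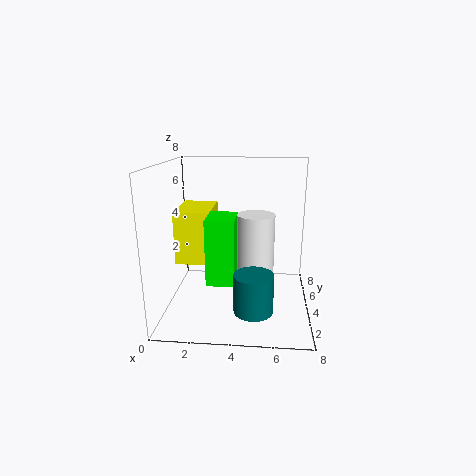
x_1 = 5; y_1 = 3.5; z_1 = 2; r_1 = 1; x_2 = 2.5; y_2 = 2; z_2 = 2; w_2 = 1.5; h_2 = 3.5; x_3 = 5; y_3 = 1.5; r_3 = 1; h_3 = 2; x_4 = 0.5; y_4 = 3.5; z_4 = 2.5; d_4 = 3; h_4 = 3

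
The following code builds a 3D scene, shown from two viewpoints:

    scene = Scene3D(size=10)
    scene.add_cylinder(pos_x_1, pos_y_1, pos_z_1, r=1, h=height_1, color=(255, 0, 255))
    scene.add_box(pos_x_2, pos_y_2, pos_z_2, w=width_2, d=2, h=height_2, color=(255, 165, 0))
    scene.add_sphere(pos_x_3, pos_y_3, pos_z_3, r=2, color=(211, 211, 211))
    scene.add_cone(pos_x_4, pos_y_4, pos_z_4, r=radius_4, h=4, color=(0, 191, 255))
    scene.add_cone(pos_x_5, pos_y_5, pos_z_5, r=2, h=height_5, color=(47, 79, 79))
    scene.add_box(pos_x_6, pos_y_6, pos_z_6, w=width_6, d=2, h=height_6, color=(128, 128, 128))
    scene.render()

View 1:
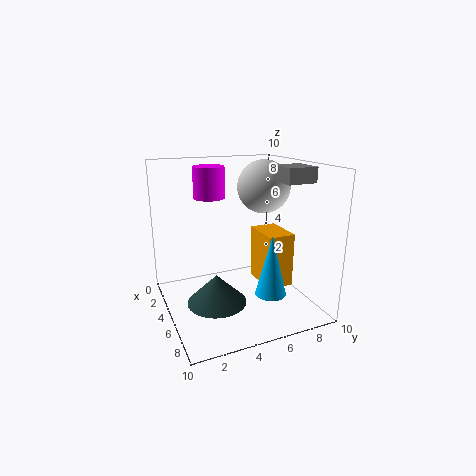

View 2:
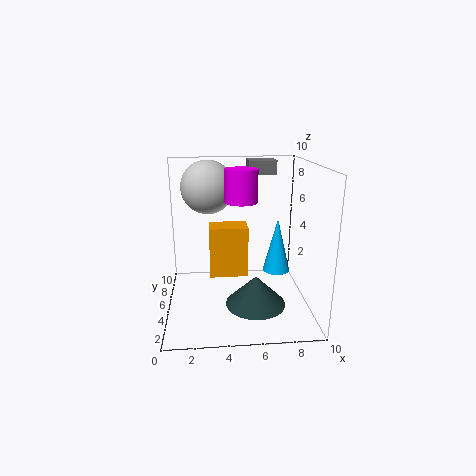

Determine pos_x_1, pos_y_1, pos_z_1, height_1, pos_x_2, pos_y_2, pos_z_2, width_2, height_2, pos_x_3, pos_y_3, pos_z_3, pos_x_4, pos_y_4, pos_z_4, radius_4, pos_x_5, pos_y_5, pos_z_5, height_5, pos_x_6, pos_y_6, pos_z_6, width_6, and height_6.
pos_x_1 = 5, pos_y_1 = 3, pos_z_1 = 8, height_1 = 2, pos_x_2 = 3, pos_y_2 = 7, pos_z_2 = 1, width_2 = 3, height_2 = 4, pos_x_3 = 3, pos_y_3 = 8, pos_z_3 = 8, pos_x_4 = 8, pos_y_4 = 6, pos_z_4 = 2, radius_4 = 1, pos_x_5 = 6, pos_y_5 = 3, pos_z_5 = 1, height_5 = 2, pos_x_6 = 6, pos_y_6 = 7, pos_z_6 = 9, width_6 = 2, height_6 = 1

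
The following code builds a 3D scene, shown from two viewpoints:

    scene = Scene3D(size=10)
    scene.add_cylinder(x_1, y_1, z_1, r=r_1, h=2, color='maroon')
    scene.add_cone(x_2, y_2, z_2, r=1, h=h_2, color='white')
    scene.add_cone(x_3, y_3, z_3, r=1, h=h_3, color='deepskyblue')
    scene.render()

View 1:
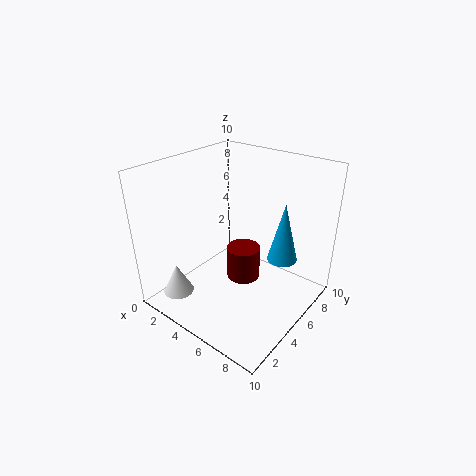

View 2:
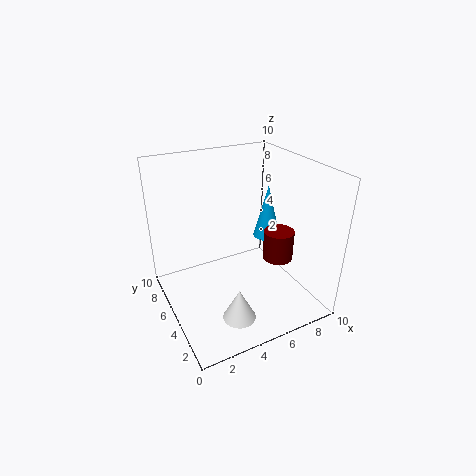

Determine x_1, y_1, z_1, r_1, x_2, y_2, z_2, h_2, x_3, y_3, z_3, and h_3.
x_1 = 7; y_1 = 3; z_1 = 4; r_1 = 1; x_2 = 3; y_2 = 1; z_2 = 2; h_2 = 2; x_3 = 8; y_3 = 6; z_3 = 4; h_3 = 4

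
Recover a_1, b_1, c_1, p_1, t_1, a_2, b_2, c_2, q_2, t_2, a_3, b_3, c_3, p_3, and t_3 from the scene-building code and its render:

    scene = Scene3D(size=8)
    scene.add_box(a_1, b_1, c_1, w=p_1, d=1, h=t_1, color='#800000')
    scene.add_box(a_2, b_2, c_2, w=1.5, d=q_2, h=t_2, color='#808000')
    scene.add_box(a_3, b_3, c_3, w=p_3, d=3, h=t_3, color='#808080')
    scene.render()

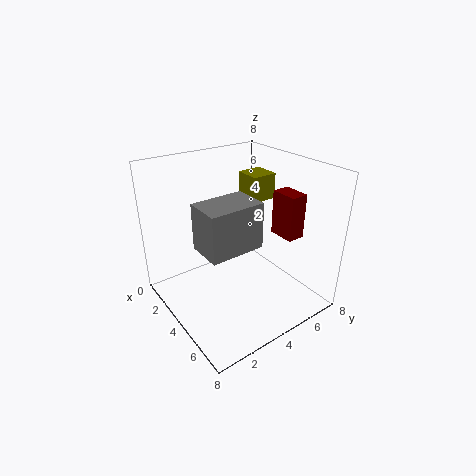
a_1 = 4.5; b_1 = 6; c_1 = 4; p_1 = 1.5; t_1 = 2.5; a_2 = 2; b_2 = 5.5; c_2 = 5.5; q_2 = 1.5; t_2 = 1.5; a_3 = 3.5; b_3 = 1.5; c_3 = 4; p_3 = 2; t_3 = 2.5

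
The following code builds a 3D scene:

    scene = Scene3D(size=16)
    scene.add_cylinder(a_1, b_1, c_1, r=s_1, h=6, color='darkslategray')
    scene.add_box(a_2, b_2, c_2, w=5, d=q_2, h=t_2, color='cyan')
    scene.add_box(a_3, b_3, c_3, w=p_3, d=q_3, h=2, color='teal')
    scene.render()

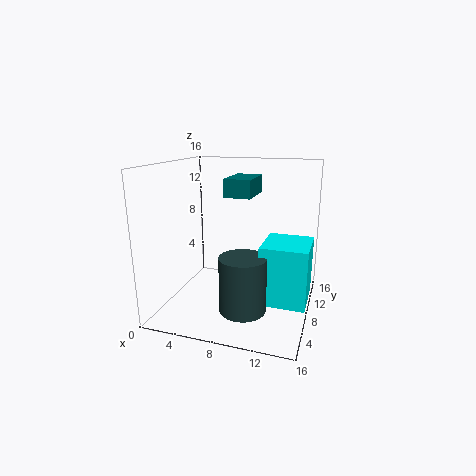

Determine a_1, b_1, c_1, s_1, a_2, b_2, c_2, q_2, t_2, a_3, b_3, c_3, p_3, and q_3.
a_1 = 9.5; b_1 = 5; c_1 = 1; s_1 = 2.5; a_2 = 11; b_2 = 5.5; c_2 = 1.5; q_2 = 5.5; t_2 = 6.5; a_3 = 6.5; b_3 = 7.5; c_3 = 12.5; p_3 = 3; q_3 = 5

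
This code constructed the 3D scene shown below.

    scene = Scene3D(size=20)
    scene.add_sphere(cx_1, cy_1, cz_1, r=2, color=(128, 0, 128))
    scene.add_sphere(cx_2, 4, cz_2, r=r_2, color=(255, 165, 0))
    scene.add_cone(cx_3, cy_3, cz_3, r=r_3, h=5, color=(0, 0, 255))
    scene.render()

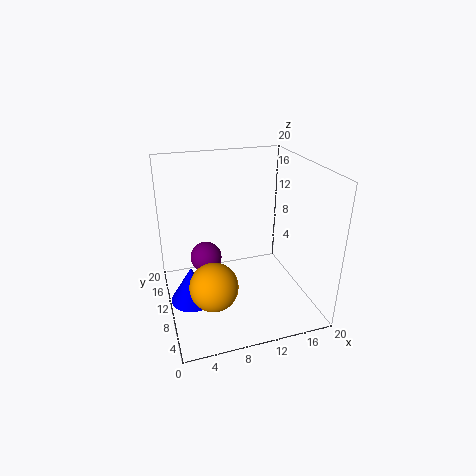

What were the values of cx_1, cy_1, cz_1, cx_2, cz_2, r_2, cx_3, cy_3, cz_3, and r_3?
cx_1 = 5
cy_1 = 8
cz_1 = 9
cx_2 = 5
cz_2 = 7
r_2 = 3
cx_3 = 3
cy_3 = 9
cz_3 = 2
r_3 = 3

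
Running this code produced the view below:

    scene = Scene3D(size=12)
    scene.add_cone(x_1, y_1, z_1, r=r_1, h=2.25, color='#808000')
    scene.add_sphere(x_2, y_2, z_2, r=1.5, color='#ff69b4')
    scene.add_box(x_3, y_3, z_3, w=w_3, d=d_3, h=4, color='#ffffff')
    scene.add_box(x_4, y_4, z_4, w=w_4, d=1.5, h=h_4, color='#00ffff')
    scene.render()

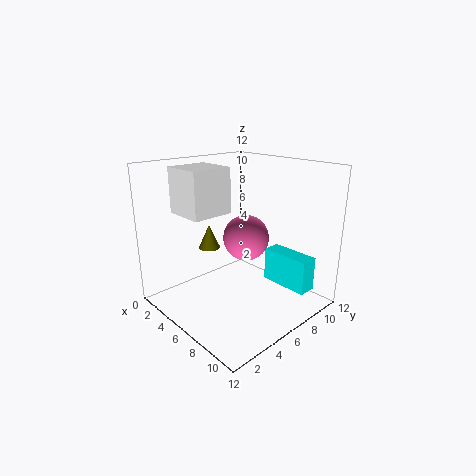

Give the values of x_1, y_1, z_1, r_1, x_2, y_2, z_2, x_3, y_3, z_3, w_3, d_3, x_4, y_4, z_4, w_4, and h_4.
x_1 = 1.75; y_1 = 6.25; z_1 = 3.75; r_1 = 1; x_2 = 10; y_2 = 3; z_2 = 8; x_3 = 0.25; y_3 = 3.25; z_3 = 7.5; w_3 = 3.75; d_3 = 3.75; x_4 = 7.5; y_4 = 7.75; z_4 = 2.25; w_4 = 4; h_4 = 2.75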